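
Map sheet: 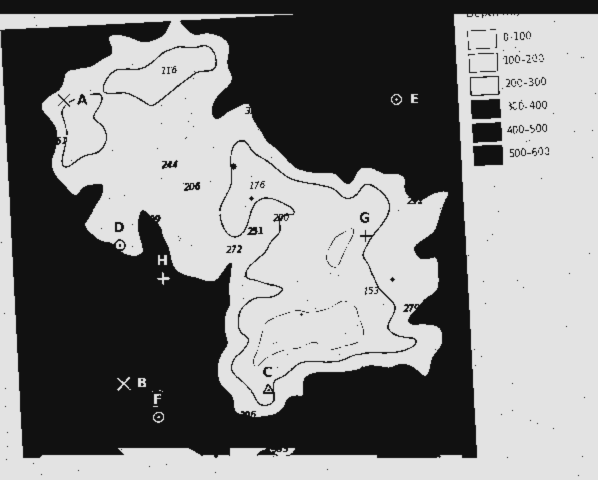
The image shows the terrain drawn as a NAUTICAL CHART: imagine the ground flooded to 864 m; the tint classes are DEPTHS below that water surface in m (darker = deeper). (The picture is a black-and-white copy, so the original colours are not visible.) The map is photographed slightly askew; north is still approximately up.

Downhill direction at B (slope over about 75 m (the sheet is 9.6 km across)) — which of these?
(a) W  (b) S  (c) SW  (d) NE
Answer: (c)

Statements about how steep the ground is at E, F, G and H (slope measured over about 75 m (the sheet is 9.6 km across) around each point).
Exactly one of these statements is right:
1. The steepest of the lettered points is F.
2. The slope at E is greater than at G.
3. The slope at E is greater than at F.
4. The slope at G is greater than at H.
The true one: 4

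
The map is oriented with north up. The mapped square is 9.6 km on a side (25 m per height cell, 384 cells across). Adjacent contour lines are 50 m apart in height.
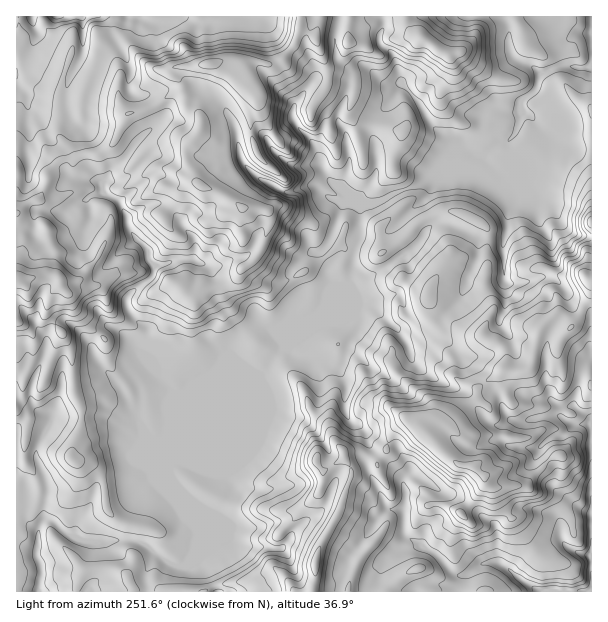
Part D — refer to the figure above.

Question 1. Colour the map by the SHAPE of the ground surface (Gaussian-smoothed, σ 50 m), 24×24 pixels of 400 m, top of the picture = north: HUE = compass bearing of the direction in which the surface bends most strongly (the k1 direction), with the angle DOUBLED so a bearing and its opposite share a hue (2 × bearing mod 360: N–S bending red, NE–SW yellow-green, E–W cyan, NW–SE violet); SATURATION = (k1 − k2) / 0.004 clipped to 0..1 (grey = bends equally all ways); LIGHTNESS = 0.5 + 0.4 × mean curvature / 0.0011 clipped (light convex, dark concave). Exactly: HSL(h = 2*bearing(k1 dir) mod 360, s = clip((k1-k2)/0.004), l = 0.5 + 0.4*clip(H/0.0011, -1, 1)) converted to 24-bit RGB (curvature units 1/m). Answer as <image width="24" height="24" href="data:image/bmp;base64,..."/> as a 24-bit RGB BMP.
<image width="24" height="24" href="data:image/bmp;base64,Qk32BgAAAAAAADYAAAAoAAAAGAAAABgAAAABABgAAAAAAMAGAAATCwAAEwsAAAAAAAAAAAAAvFiSQkqfvJqSV3OLpciWTo2taqnJdF7cXDz6s5Tlb0i1Npvy996jOk2LPp+arma10l+gW8miKH9op8m/ySWKqwszeqQXALw+mDCAj6tNhdKuYFmdvpZtiztSh3lUanpuVHNUITki5e8VIww3+eLSITdA4mhyI1M4abdEfBdDvKpyQEUWcjMshLqafc20jwB7l0CkTuAraTsxc0g6YscxesbQaIWjfXiAfH56TTVm6JcuCq1v36Ze1HJ+KXto5prGiCh+REiQ31tUXLzifcNiV6d0UzBzT6/xp3qHZ0uge51oftKYVYqMgnFkfWdzfnN1a26RS1jExdLstIveGKZq9c22U1iMp7ceMSKnZZDY+6uzghwnP7AsmXgeNY1jHxKVi51bYjNlva1zVsZcUkxtf3Rzf3aCe5uYcn6FT3Z3paY8Vx4c8MdqS80WdzudeOdbGFFmLA0LRE8Z2PPZcqPs4tD7jyiAFWl+LnfAcmHB3+zgirm/VUhpf319fYF9f3x6f39/aXpxSmNdYkKk1/Tg64GSRiqz1X2RMxMwoN/Nt/L2nOS+x1/YChh59tXzEirUosVFLFxa07qYillrYGB2enyBfn+Af39/f39/f39/XXN2PHB0310bvO+5QQ01wyZem93aicuerJNjNqsw2hPNw1r0CMdHvQJ3pLpBHDc3xdV6e1eBZ3aAdYV7e3x+f39/f39/f39/dHd8QDBZY+OAngZ4uGfRtfDxrbDku6nQv4K4vz09oiEsMYUadUsVkSU4eifROHLeveGjamGJh2SYdneMgnd/e357f39/f39/d218ZtC1O4+WcyGQXMV6uJUsKrwzgTYgxCg6yHSbm2lEnKBC0k9vJ6rbTbRUuR9bjNZmcy9CV4dzemx0g3p3goV1dn57gHJ1Z4V9faFcc11ZQmxzrzNvu+WKPRc5UrhvkpVNZV4uy5nb4qHIctFmOGZuisdISTbB0yrRcOOhWydngF5ve2VWdIM9dXpPZYp2f3qReH98cISNdIOfSG974dyeciZsd5hnfk+hqNnMdjGZxKaG0ludOTiFxhCz48Uvq9segxgODGXYdkNCklZq2dyyRZdlOnRShIdCZ3t1fIF6eX1zWXZrlSxKv1+EcKx4UYJ92biRK2exxKfOdITK2kG4danaUJLL0rPlm9D0BxksMnf2ucLdurTVx3fVvk1XbNGVOml5WH9XeXx1c2J6bD+tbcTKtaaYRGdqn9B0Iwstd4cuoSk32Do2tWPEv+GQdTeRynEm59b1ADeGdp4RdEckYiIt9bKoWLFYJ3+boW/Ga4+Un0GRG6w5R1STyqWrbHOo1+GcFg6Kmt/YAxPc1PfukVlYm7pfRj9o5bGmFn1XRA8z3OG2gienM4xucdpS6LeVKYmmLXNJfGepP2ST4J/HIYZmd6Rfr3150LtIEDlSrcqMDzNVpFUIQq2Dy8I7flubmLtlVANSms/TzYpbNEnJo3vMwsyT59+kNGWMbLDNQnXAMmiO1Iy2XUrOh0zSYaTH2e3lJjB7eks3NChr1vfO10PG0HCtTJ+4MLOEpw7u50A2zGrHfbDDctDBj9K85A5s85IANx5AdVRTeGVEOVsRXcgWPoxXuKhudj07cVNdfHBvRk9pgNhpIVmW3KSbiGhOY142PqZaRcOxt0yon8mQiXlYbgAadP96tVP/LRdXl1Esb9dr5qq6OY+BTWlMeHlcgHBvgH57eX19YHqAfrp2S0GgmbJya37C04TYPbB2W0Oiq2RTt5xyoriBKQHTvhMA0PL7FgkqHeugtNZmsYZNuKaJTW9/cXRgd4Jsa4uEgoSNcH17m4lLilRboptocU5WOTlV5beuJFw3Tnww18uMhleOxzsmf+5lMAEyh/t3sCXCSLhxdZiu4M2/bRpPVb53YnmOaouQiWlrgHd2tZxTf1+Fo56BkWicQlV9n9Z21EmmQJDEe65ZVChBi76J6OnABhct77iuPIafnraFQ3p2kRQ/28eKiG9NN2NBeXg7NYlii2aFkNDCZI1noH15VYChRW6BvyXd46DpubLyyUDVasi/jMKRxChyjb7CIHo+TrV8lls+UFYeVUQll1E6utCIUK3CnMHgexWjTs4kYWohZKaPb26LKkLCxsaHK6WpLLZFwogsbOLRxqXoqqPhc0TS86jDc+2Mqg/IacbnoADYi57S0fj35tf0ZaS2Ox5GmdC+g3e6bqXQJs7gTN2/fQAo59N0rn5hfFJUQIQ4d1c0V2MzXlUxMB8j4rJy4MiREmWOpmJWJTmAmOSSYZE0KzIT7EM6NzWCip9kiGl9Napl"/>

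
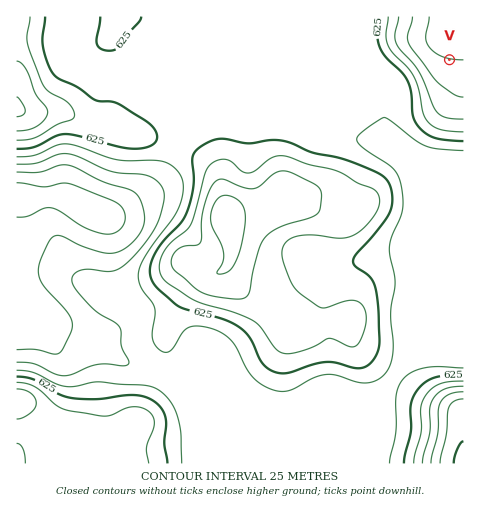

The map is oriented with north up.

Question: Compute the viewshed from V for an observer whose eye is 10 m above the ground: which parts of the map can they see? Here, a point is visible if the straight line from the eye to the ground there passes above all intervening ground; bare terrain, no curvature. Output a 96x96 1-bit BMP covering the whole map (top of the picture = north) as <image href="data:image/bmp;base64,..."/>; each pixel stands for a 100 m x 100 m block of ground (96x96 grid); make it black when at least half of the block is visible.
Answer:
<image width="96" height="96" href="data:image/bmp;base64,Qk2+BAAAAAAAAD4AAAAoAAAAYAAAAGAAAAABAAEAAAAAAIAEAAATCwAAEwsAAAIAAAAAAAAA////AAAAAADg////gAAAAAH////gf///gAAAAAH////gH/H/gAAAAAD////AA/D/gAAAAAD////AAPA/AAAAAAB///8AAHgfAAAAAAB///8AADgfAAAAAAA//P8AAAwfAAAAAAA/8B8AAAQ/AAAAAAAf4A8AAAP+AAAAAAAf4A8AAAH+AAAAAAAP4B8AAAB4AAAAAAAP//9AAAAAAAAAAAAH///AAAAAAAAAAAAH//8AAAAAAAAAAAAD//8AAAAAAAAAAAAD//8AAAAAAAAAAAAB//8AAAAAAAAAAAAB//8AAAAAAAAAAAAB//8AAAAAAAAAAAAB//8AAAAAAAAAAAAB//8AAAAAAAAAAAAB//8AAAAAAAAAAAAD//8AAAAAAAAAAAAH//8AAAAAAAAAAAA///8AAAAAAAAABwD///8AAAAAAAAAP+D///8AAAAAAAAAP+B///8AAAAAAAAAf+B///8AAAAAAAAA//B///8AAAAAAAAB//H///8AAAAAAAAD//////8AAAAAAAAP//////8AAAAAAAAf//////8AAAAAAAA///////8AAAAAAAB///////8AAAAAAAD///////8AAAAAAAD/+H////8AAAAAAAH/8B////8AAAAAAAP/4A////8AAAAAAAf/wAf///8AAAAAAA//gAP///8AAAAAAAf/AAH///8AAAAAAAP+AAD///8AAAAAAAP8AAB///8AAAAAAAP4AAA///8AAAAAAAP4AAAf//8AAAAAAAPwAAAP//8AAAAAAAPwAAAP//8AAAAAAAPwAAAH//8AAAAAAAPwAAAH//8AAAAAAAfwAAAD//wAAAAAAAf4AH////AAAAAAAA/4f////8AAAAAAAA/4/////wAAAAAAAA/5/////gAAAAAAAA/5/////AAAAAAAAB/5/////AAAAAAAAB/5////+AAAAAAAAB/x////+AAAAAAAAB/z////8AAAAAAAAB/z////8AAAAAAAAD/z////8AAAAAAAAD//////4AAAAAAAAD//////4AAAAAAAAH//////wAAAAAAfgP//////gAAwAAA/////////AAA8AAA/////////AAA+AAB////////+AAA/AAH////////+AAB/gf/////////8AAB////////////8AAD////////////4AAD////////////wAAD////////////gAAD////////////AAHz///////////+AAH7///////////8AAD////////////4AAD////////////wAAD////////////gAAD////////////AAAD///////////+AAAD///////////8AAAH///////////4AAAH///////////wAAAH///////////gAAAH///v///////AAAAP///j//////+AAAAP///B//////8AAAAH//+A//////4AAAAD//8A//////wAAAAB7/4Af/////gAAAAAD/wAf/////AAAAAAD/gAf////+AAAAAAA="/>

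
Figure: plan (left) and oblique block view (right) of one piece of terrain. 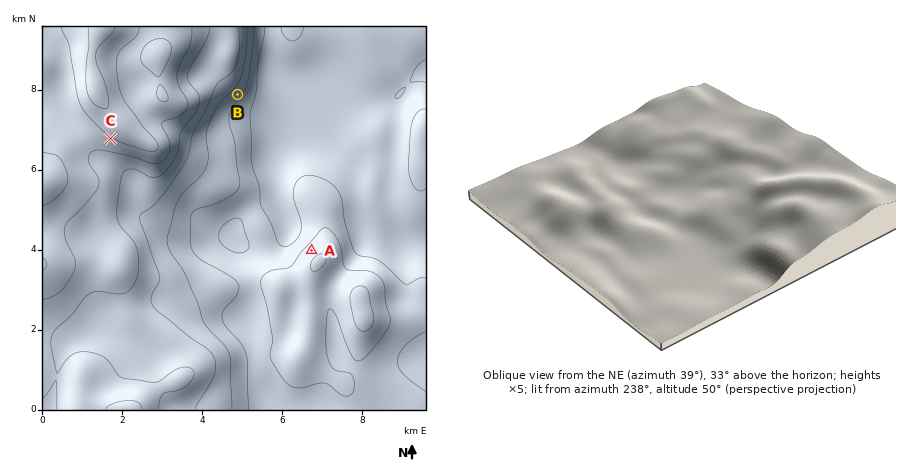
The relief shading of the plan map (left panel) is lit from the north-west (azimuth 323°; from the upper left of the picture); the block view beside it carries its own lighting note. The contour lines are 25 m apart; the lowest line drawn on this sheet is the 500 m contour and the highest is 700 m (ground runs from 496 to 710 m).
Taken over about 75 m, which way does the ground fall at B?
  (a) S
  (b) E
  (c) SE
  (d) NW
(c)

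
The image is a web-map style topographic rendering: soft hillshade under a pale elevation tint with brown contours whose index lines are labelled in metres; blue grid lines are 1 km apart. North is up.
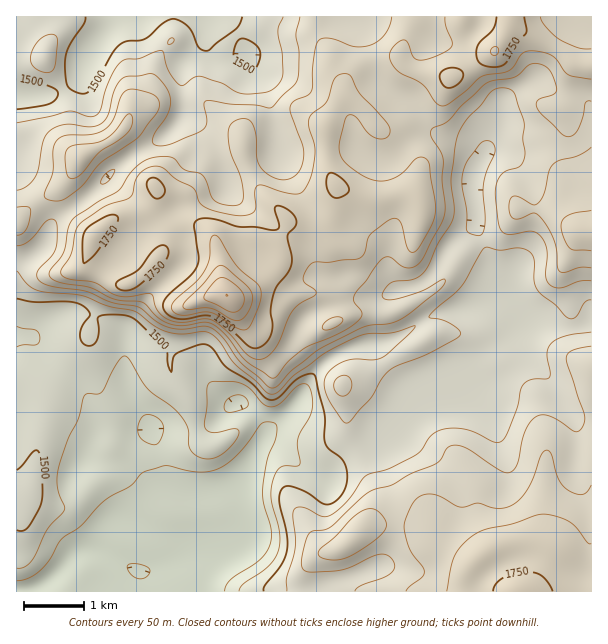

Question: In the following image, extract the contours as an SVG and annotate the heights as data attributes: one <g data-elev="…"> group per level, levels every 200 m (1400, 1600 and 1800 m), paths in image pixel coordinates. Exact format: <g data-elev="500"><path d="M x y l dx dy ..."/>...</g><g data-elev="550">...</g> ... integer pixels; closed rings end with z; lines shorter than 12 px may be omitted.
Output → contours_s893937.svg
<g data-elev="1400"><path d="M17 581l10-2 12-7 11-12 12-21 19-14 24-25 27-15 11-12 22-7 32 6 10 0 9-2 11-6 10-9 24-31 5-2 7 1 4 3-1 9-9 25-4 31 1 13 7 26-1 14-4 8-6 8-31 21-3 4-1 6"/><path d="M152 444l-10-4-4-8 2-11 6-6 4 0 7 2 5 5 1 4 0 8-4 8-3 2z"/><path d="M227 412l-3-4 1-4 2-5 4-2 9-2 5 2 3 4 0 4-3 3-12 4z"/></g><g data-elev="1600"><path d="M339 395l6 1 6-6 0-9-4-5-8 1-4 4-1 8z"/><path d="M591 346l-18 4-4 3-3 4 1 8 18 51-1 8-5 7-6 0-13-10-11-5-7-1-6 2-6 6-5 9-9 34-3 4-4 3-9-3-35-22-7-3-8 1-4 4-5 9-5 5-26 10-18 11-21 6-9 6-32 30-6 3-12 1-3 2-4 10-4 18 1 6 4 4 9 1 27-2 38-16 7 1 5 4 3 8-4 6-8 5-21 7-7 6"/><path d="M17 246l6-1 7-5 17-19 4-2 3 1 3 7-1 19-4 9-15 17 0 6 4 4 13 5 32 4 28 12 23 3 6 4 15 12 12 6 12 1 21-3 7 1 13 11 20 27 26 22 6 1 18-19 27-20 45-22 24-3 10-4 12-8 31-25 3-6-1-2-21 11-22 8-14 2-3-1-2-3 2-6 6-7 5-2 21-3 6-4 5-7 10-22 13-20 4-9 0-9-3-28 4-33 4-14 8-13 13-13 11-14 6-3 7-1 6 1 4 4 9 26 1 7-1 14 2 13-1 7-3 5-17 7-4 5-3 6-2 14 5 31 3 4 4 2 24-3 9 5 5 7 2 8-1 27 2 4 4 4 9 2 18-7 12 0"/><path d="M101 184l1-5 3-5 6-4 4 0-2 5-5 6-4 3z"/><path d="M300 17l-4 18 3 18-2 27-3 6-22 21-66-6-2 4 3 17-4 7-32 15-13 2-5-2 0-6 16-27 2-10-3-9-7-12-8-6-27 3-5 3-5 6-3 9-5 19-6 9-12 4-25-3-9 3-8 5-5 11-4 24-3 9-9 10-10 4"/></g><g data-elev="1800"><path d="M239 329l7 1 5-5 9-23 1-12-4-7-20-17-18-28-3-3-3 0-3 6-1 19-4 10-8 11-22 19-3 5 0 4 4 5 6 1 22-3 8 1z"/><path d="M491 54l3 2 3-2 2-4-2-3-5 1-2 3z"/></g>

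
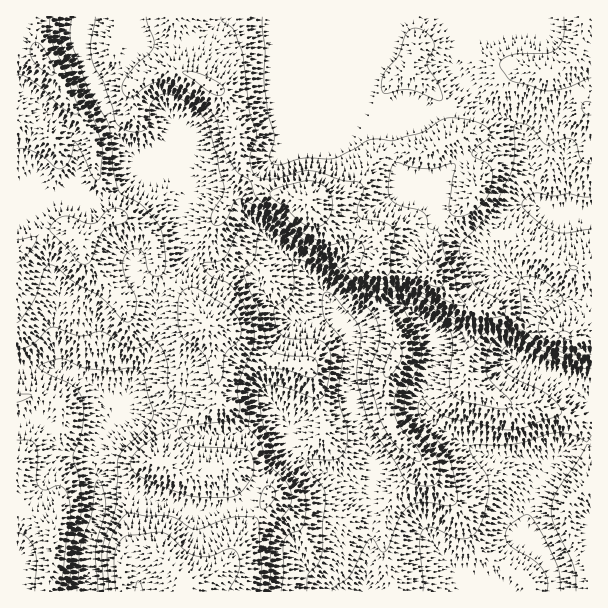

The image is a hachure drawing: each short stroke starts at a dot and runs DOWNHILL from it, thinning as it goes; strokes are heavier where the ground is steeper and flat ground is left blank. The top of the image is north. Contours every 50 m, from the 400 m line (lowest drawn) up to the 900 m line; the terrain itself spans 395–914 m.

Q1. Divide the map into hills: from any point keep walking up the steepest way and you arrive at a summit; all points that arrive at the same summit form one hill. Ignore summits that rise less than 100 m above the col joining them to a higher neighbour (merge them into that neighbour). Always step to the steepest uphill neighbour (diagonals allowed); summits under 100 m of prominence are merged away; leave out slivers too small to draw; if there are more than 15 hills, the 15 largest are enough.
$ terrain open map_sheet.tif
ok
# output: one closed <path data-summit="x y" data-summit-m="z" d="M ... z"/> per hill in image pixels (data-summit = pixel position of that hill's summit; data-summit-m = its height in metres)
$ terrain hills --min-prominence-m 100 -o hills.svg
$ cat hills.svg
<path data-summit="41 57" data-summit-m="914" d="M87 16l-71 1 0 574 72 0 0-45 10-30 0-24 4-4 24 0 18 10 26 4 22 9 42-3 11-3 13-23 7-9 29-23 12 12 12 7 29 11 25 12 2 33-7 42-1 25 225 0 1-149-8 1-23 8-14 15-5 9-9-10-14-8-30-2-9-4-43-26-13-16-2-14 14-36 0-22-4-9-18-17-7-5-11 0-48 24-13-18-39 9-24-19-8-10-6-12-9-9-31-1-26-13-6-10-4-17 0-13 6-23 0-9-6-11-9-1-38-17-20-26-7-21-20-39-4-15 0-18 4-15z"/><path data-summit="308 200" data-summit-m="885" d="M459 16l-370 0-5 22 0 18 4 15 20 39 6 18 10 16 11 13 49 20 4 9 0 9-4 12-2 24 4 17 6 10 26 13 31 1 9 9 2 7 12 15 24 19 39-9 13 18 48-24 14 1 22 21 4 9 0 22-14 36 0 9 5 11 22 18 19 12 21 10 30 2 14 8 9 10 5-9 14-15 31-11 0-37-32-25-29-11-12-6-3-5 0-9 14-30 6-21-2-6-20-18-6-9-4-12 0-19 6-17 8-8 7-3 14 1 1-2-4-4-2-27-11-39-13-14-25-14-23-28-6-10 1-12 5-11z"/><path data-summit="173 569" data-summit-m="797" d="M294 450l-29 23-7 9-13 23-11 3-42 3-22-9-26-4-18-10-24 0-4 4 0 24-10 30 0 45 277 1 9-67-2-33-25-12-29-11-12-7z"/>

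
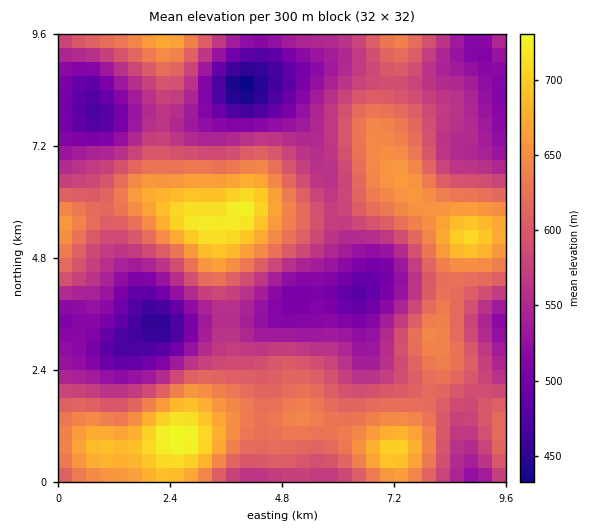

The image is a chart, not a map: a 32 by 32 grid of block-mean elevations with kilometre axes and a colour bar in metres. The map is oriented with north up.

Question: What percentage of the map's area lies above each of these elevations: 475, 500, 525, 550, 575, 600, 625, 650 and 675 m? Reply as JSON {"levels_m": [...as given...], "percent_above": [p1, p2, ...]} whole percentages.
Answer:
{"levels_m": [475, 500, 525, 550, 575, 600, 625, 650, 675], "percent_above": [97, 92, 82, 71, 57, 44, 29, 16, 9]}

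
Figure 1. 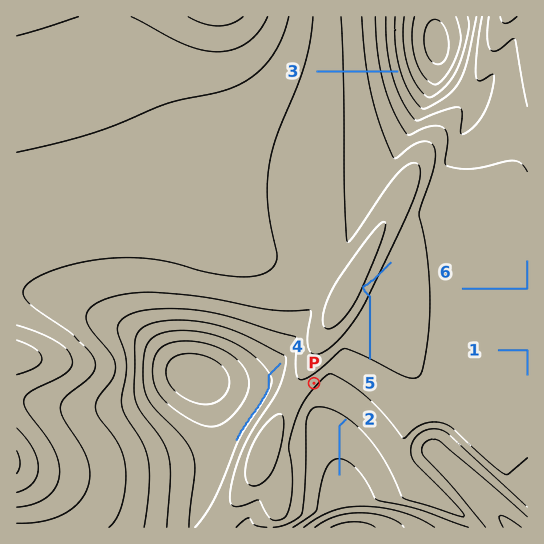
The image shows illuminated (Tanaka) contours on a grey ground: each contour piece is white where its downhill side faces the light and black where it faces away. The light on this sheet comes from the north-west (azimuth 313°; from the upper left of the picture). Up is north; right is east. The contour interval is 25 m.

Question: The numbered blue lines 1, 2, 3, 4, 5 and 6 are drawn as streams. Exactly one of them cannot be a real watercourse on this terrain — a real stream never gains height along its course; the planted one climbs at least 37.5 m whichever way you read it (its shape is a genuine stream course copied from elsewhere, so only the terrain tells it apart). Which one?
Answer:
5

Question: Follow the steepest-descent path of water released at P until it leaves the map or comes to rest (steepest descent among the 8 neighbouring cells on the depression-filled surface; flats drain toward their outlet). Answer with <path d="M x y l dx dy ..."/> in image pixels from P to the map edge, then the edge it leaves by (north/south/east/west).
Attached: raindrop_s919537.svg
<path d="M314 383l7 7 0 29 8 16 1 8 3 6 0 4 1 1 1 12 2 1 1 16 1 2 0 8 2 1 0 8 1 1 0 24"/>
exit: south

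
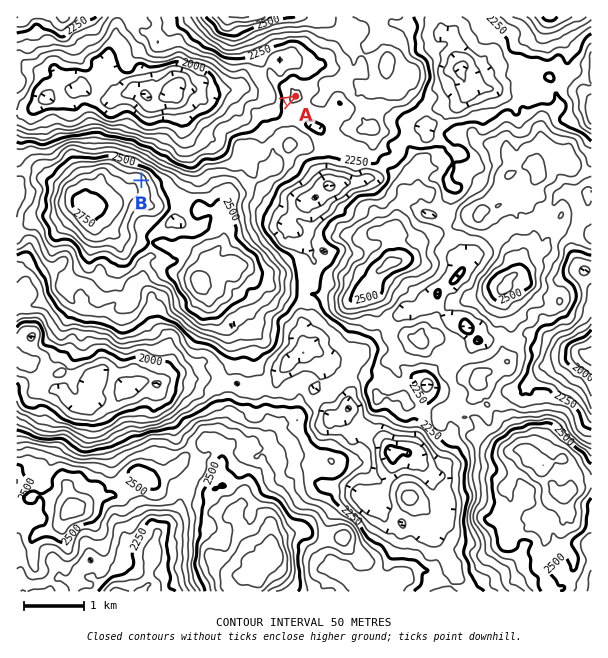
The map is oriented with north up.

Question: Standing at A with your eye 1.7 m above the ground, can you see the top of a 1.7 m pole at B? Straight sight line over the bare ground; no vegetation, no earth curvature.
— yes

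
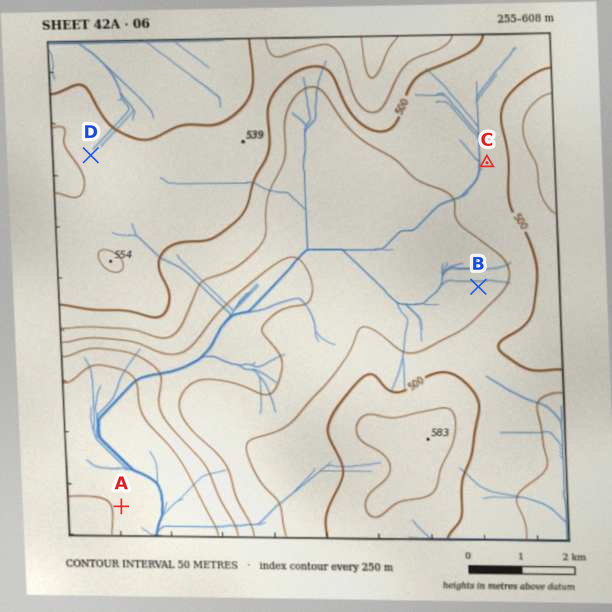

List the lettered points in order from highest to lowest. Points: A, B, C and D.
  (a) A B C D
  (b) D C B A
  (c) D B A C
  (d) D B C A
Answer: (b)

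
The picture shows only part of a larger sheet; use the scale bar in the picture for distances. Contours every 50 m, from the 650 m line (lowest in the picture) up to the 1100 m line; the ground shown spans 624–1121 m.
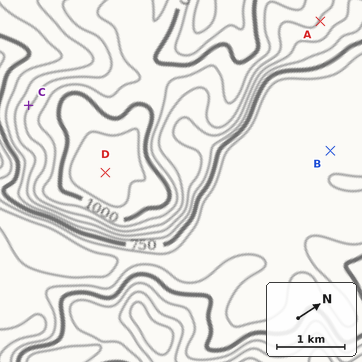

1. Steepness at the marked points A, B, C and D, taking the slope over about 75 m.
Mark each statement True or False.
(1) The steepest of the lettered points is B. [False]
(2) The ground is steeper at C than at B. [True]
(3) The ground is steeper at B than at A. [False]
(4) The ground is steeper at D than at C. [False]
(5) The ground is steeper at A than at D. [True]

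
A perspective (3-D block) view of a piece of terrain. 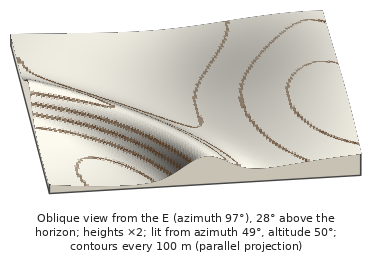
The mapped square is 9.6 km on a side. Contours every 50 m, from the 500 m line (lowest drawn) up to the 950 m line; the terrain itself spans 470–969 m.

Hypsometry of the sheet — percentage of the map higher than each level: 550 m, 79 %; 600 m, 61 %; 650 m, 49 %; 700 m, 37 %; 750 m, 26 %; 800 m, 16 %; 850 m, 6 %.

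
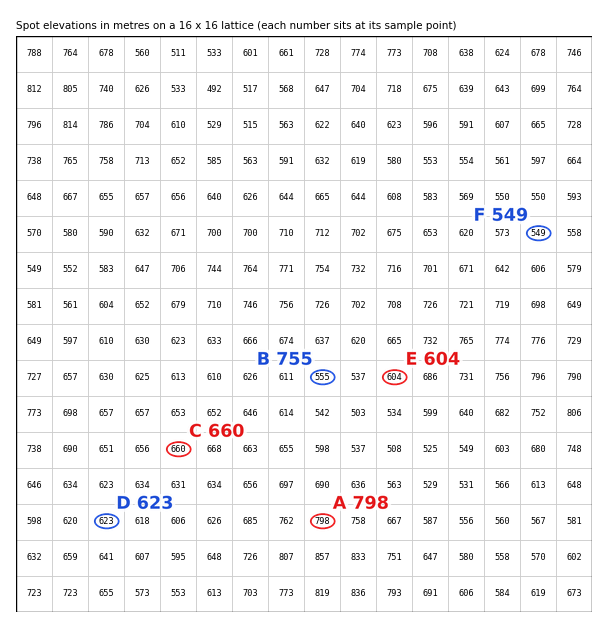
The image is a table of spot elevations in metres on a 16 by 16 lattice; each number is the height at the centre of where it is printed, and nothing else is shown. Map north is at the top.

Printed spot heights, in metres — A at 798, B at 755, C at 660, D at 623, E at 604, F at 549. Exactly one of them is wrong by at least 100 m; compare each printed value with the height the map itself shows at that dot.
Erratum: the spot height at B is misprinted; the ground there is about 555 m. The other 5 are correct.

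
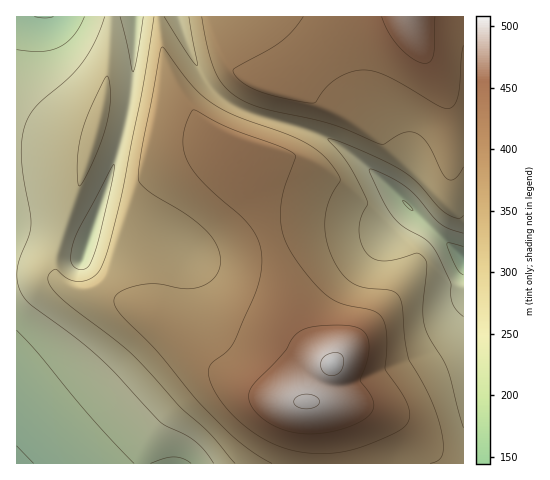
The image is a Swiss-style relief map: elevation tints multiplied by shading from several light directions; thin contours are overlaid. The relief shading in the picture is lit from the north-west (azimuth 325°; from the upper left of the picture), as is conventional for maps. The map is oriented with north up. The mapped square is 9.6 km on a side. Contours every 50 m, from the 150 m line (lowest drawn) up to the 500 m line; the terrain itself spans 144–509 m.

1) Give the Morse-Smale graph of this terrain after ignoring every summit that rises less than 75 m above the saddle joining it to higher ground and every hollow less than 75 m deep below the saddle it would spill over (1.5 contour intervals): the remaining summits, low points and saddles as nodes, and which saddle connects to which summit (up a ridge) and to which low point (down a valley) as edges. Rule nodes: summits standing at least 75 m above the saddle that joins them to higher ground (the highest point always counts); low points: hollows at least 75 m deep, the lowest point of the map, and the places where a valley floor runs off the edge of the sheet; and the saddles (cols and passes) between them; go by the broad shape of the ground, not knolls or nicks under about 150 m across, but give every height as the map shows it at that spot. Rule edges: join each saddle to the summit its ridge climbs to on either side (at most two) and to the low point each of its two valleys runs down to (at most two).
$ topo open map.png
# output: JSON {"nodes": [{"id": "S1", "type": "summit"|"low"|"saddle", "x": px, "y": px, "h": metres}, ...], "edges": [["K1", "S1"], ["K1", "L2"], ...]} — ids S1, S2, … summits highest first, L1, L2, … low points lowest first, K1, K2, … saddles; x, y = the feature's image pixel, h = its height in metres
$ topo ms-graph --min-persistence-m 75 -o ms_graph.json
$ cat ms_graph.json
{"nodes": [
{"id": "S1", "type": "summit", "x": 332, "y": 365, "h": 509},
{"id": "S2", "type": "summit", "x": 409, "y": 17, "h": 484},
{"id": "L1", "type": "low", "x": 17, "y": 463, "h": 144},
{"id": "L2", "type": "low", "x": 45, "y": 17, "h": 148},
{"id": "L3", "type": "low", "x": 463, "y": 260, "h": 163},
{"id": "K1", "type": "saddle", "x": 250, "y": 112, "h": 327},
{"id": "K2", "type": "saddle", "x": 17, "y": 274, "h": 249}],
"edges": [["K1", "S1"], ["K1", "S2"], ["K1", "L1"], ["K1", "L3"], ["K2", "S1"], ["K2", "L1"], ["K2", "L2"]]}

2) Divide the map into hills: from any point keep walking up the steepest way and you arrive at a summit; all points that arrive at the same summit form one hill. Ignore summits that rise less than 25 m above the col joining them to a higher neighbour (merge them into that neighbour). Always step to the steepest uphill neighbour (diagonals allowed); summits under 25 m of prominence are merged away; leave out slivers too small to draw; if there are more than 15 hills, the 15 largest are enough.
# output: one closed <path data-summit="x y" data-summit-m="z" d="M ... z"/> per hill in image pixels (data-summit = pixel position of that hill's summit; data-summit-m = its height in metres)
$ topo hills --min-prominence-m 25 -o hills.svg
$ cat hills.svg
<path data-summit="333 364" data-summit-m="509" d="M179 16l-42 0-2 2-1 46-7 53-13 49-27 78-48-16-23 0 0 235 447 1 1-205-88-84-42-33-28-13-61-17-24-14-19-23-13-28z"/><path data-summit="409 17" data-summit-m="484" d="M463 16l-283 0-1 4 23 55 19 23 24 14 61 17 28 13 42 33 87 84z"/><path data-summit="97 127" data-summit-m="315" d="M136 16l-120 1 1 210 22 1 48 16 27-78 13-49 6-39z"/>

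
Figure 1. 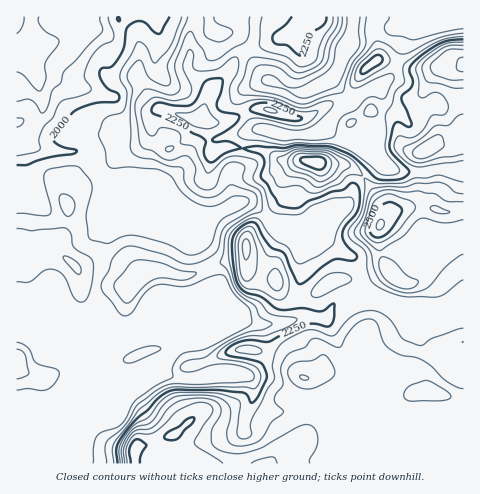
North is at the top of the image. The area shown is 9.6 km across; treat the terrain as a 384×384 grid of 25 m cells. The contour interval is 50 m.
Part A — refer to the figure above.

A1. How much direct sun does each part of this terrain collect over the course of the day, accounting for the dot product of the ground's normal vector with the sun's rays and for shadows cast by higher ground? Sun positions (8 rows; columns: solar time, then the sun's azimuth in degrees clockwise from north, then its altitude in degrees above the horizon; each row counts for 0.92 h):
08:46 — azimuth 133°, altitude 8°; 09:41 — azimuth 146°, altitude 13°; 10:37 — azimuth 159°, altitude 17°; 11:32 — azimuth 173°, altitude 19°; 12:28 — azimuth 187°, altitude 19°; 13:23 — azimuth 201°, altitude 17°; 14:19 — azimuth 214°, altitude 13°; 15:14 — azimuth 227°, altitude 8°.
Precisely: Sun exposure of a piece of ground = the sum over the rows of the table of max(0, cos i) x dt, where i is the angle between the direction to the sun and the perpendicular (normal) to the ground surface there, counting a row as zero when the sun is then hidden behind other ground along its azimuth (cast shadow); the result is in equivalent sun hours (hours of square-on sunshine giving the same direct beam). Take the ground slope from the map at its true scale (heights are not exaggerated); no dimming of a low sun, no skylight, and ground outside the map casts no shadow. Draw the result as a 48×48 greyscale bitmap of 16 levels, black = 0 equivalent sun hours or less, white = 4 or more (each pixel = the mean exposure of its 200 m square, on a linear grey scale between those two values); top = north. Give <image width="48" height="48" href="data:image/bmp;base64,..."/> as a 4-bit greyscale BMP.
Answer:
<image width="48" height="48" href="data:image/bmp;base64,Qk32BAAAAAAAAHYAAAAoAAAAMAAAADAAAAABAAQAAAAAAIAEAAATCwAAEwsAABAAAAAAAAAAAAAAABEREQAiIiIAMzMzAERERABVVVUAZmZmAHd3dwCIiIgAmZmZAKqqqgC7u7sAzMzMAN3d3QDu7u4A////AHd3d3d3iId3d2VDMzNFd3d3Znd3d3d3d3d3d3d3ZmiJiFMiIQEjV4iHZ3d3d3d3d3d3d3dkMiNHmYdmUhEjNWd2Z3d3d3d3d3d3d3ZjEQACR5mHdlZUREVmd3d3d3d3d3d3d2ZlQhACNXmph1ZlRERWd3d3d3d3d3d3d2ZlQyETMzWId2RmZlVnd3d3eJmYiHd3dmZlUyERERESNGNXiHd3d3d3iqqrqYiHZmZlVDEQAAAAACJFaKuXd5mHZniHU7updmZlVUQgAAAAAAEzaszLmHeIZURCI6hlZmZmZmVDEQAAASVniGWJh1aJh2VEVoUjVmZmZnZUMzNGibuXUzNEVmZnh1RGd0VmZmZmZmd2UxE33/2mQyNEVnZVQyNXhxRndmZmZlRFZlQhE0M0REVDR3dkQzRWeGZnd2ZmZmZnd3ZjEAABEjMRNnhlVUVDNHd3d3ZmZmd3d3ZlMQABAAABNFZlVmVDIXd3d3d3eHd3d2ZmVCWJl0NVUyI0VWZmZXd3d3d3iqd3d2ZmZnms3MyoZDEjRmd3d3d3d5l4qrh3d2ZmaO/duIqqdlVXm8zLl3d3d5h5mKyXeHd3ff/bp1Wcypm9//66qpl3eIh1VWrd3duHi8qHdkM1iYi+x2moiYiYmod1VEV4dEe8uZhlREQyI1epVEWKh3Z5qFVmZUMyIQEmmIhTRDMzM0eENWZpumZndCNFRDIRIzIjaIdBJDMzRomWVnZlimd2ZVRFQiIjRFVFd2UyFFZEat7tuXdmV1ZlRWZlVDNFVmZVQxMzRWZlaKze24d3d0RDRmZmZmZmZmZlIAE1ZmZmQzV5q6mbujM0aId3Znd3dmdlIAA4vLh2UiRFirvMu0RXh3d3d3d3ZomXUxFJvd2oZUUzRXdkJGZ4dWd3d3d3aKy5dVeJmJ38uXUhESQzIYeHVWd3d3d2ebu6q+66qZz+yIUAABIjQ4h2VVVXiIiImHeYiZm5ne7/uqQAAAAAE0VURVVomZqryXermGVYnf/rq2EAAmdmZiIiIjVnibze7Kq97cqHZnVEMgASjf/+7SI1Z2aHd5vKm7hnzLlhAAAAABNIuFervHZ4maqXdnmnZ6l0MhAAAAAAATVlUgA2Z5dVVWd3d3iIibzLqFIQAAAAJnZmQREjR3hTRVZmZnib3suYmqq8ymMiJHiGVFUxJEZUVVVUNHecljRDE3zscxN2ICd1VndUQkRFVDMiNWQyAAJWUhIQAAAVUyIjWJh2dlRFQzNGd1QQADRodBAAAAAAJmIjRGiZmVRFRneJmpUQFXZGh1EAFGQhJ9t1M1jN3ERmZmeGZ3UkeXQiaYZEat23RJ7Zd5m8zUZ2VVVlRDRFd3QhN4rN3O/qZDbdllZ3eGdlVVRERDRURGZCJIvu3KmYUxE1QhEUZHd2ZVQ0VVRENFREMlisuYeIZTIRMxAAAId4dlQzZmRERERFVEZ3h3ialWZCIyEAAKeZiHdnl0RVVEZnh3ZlVnirpmZVRDIQAId3dmZ4hkRmVVZ4iHZmVmeIhVZnZUMyEg=="/>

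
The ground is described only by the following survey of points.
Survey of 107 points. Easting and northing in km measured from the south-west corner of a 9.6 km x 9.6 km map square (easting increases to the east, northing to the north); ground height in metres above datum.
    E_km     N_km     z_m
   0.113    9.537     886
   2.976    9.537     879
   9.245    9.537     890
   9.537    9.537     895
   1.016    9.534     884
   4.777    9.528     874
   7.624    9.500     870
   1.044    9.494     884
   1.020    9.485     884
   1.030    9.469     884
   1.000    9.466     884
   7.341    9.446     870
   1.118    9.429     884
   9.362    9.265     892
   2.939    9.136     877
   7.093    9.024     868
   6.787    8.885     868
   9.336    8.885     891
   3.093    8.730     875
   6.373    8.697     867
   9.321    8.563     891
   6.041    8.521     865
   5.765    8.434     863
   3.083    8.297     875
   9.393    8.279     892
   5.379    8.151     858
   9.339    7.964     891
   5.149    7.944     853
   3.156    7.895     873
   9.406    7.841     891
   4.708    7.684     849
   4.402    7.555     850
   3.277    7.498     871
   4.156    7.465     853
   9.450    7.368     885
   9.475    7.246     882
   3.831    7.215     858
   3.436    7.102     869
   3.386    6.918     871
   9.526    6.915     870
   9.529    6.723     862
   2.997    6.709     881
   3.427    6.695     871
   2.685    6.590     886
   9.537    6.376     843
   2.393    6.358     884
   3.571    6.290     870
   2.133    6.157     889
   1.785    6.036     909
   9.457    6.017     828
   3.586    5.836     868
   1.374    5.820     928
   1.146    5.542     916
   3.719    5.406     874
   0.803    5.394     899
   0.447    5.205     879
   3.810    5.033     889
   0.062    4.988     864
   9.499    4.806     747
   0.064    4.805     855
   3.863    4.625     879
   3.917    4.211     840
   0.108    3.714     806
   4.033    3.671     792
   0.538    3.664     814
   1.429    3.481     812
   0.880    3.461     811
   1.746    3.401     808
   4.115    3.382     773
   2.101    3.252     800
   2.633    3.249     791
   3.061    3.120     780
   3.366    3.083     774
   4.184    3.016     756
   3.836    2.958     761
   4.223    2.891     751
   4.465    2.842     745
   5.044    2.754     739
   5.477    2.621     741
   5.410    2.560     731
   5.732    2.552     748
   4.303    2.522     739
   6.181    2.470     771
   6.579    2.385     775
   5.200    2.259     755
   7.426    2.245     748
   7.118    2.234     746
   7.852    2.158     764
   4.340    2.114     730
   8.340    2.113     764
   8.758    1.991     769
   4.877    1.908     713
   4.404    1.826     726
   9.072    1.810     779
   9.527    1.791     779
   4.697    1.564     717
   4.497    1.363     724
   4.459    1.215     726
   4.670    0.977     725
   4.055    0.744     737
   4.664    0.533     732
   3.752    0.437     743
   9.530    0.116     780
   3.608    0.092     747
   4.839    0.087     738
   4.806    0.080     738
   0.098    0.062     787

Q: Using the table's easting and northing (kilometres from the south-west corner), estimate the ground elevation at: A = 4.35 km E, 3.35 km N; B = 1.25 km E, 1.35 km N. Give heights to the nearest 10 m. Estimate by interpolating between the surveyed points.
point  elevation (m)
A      770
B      750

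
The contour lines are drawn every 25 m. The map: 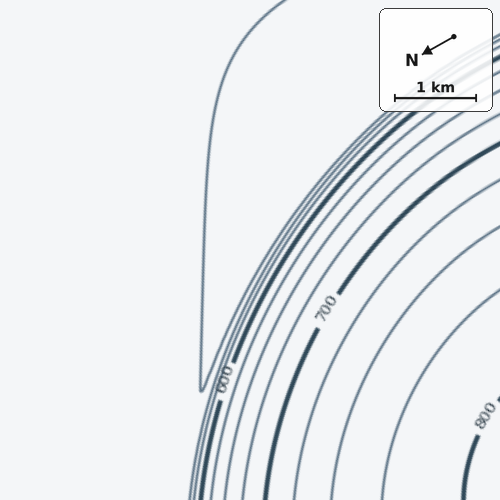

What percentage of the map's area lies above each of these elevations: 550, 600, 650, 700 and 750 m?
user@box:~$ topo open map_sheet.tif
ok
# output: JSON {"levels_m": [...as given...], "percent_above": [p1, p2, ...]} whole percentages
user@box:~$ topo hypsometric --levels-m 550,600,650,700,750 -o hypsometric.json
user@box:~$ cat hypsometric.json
{"levels_m": [550, 600, 650, 700, 750], "percent_above": [39, 37, 32, 24, 13]}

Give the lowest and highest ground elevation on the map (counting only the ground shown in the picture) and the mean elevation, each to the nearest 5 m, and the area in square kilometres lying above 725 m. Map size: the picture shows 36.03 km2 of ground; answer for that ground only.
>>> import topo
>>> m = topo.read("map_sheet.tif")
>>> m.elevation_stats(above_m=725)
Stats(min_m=505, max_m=805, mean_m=600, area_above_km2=6.8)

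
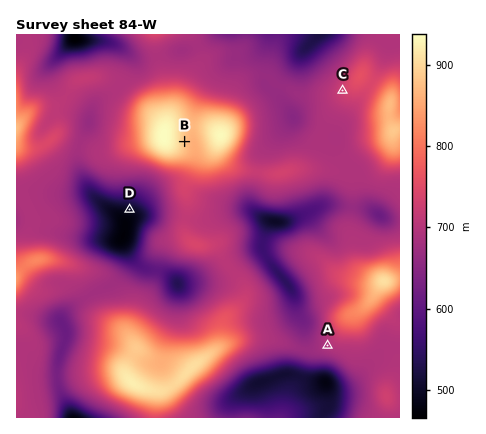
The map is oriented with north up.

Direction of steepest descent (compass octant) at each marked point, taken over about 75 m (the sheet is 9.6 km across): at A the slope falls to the SW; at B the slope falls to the E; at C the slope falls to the W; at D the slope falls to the S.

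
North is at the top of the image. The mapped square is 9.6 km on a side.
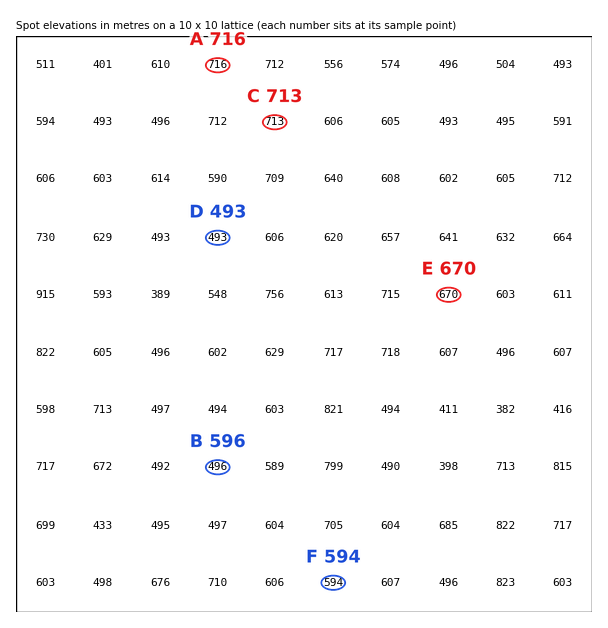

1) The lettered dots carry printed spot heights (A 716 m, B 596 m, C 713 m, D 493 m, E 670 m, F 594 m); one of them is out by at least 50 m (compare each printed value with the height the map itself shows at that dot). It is B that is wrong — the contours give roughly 496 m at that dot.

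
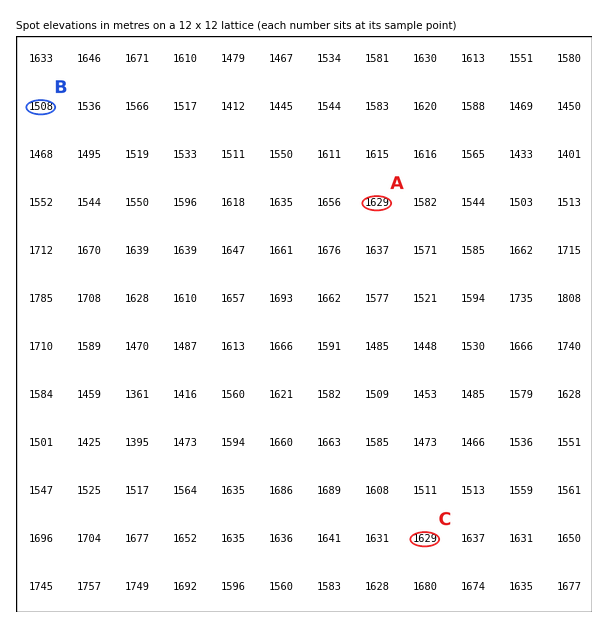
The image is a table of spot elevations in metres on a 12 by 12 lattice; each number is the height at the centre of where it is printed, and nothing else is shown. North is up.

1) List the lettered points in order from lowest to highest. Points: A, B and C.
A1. B C A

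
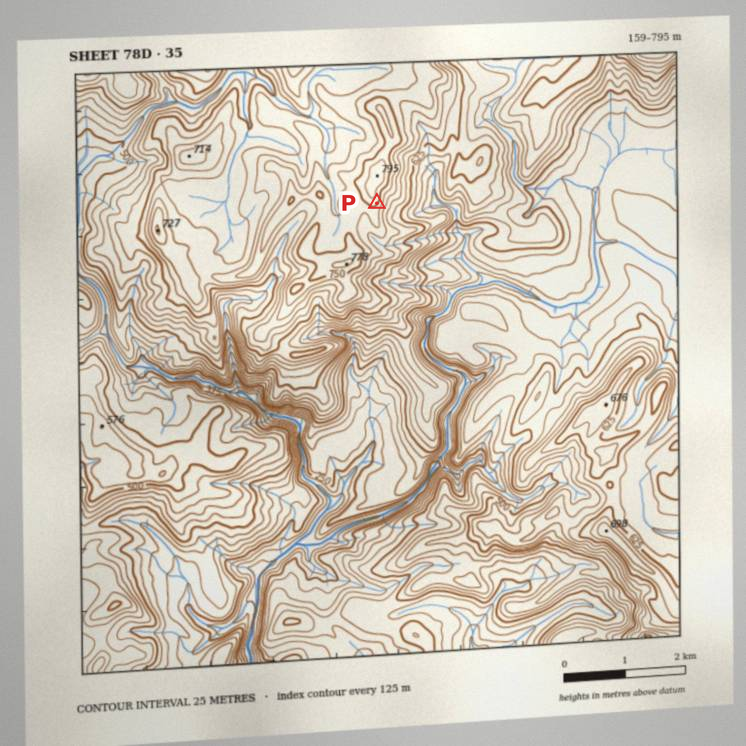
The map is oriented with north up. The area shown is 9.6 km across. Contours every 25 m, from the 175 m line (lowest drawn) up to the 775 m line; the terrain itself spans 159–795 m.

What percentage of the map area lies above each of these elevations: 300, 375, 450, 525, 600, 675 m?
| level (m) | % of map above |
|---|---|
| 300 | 91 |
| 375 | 81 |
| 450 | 63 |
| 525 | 42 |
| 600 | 26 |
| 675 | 10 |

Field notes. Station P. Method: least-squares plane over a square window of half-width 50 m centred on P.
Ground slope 16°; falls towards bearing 130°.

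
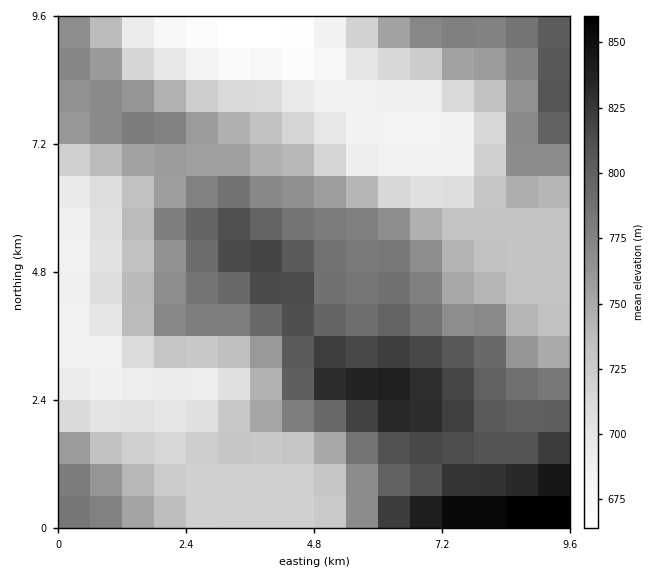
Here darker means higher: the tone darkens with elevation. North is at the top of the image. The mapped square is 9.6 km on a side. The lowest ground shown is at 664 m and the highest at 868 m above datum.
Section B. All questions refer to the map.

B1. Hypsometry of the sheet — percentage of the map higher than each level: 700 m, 83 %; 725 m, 68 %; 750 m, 51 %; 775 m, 35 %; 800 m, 18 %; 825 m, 6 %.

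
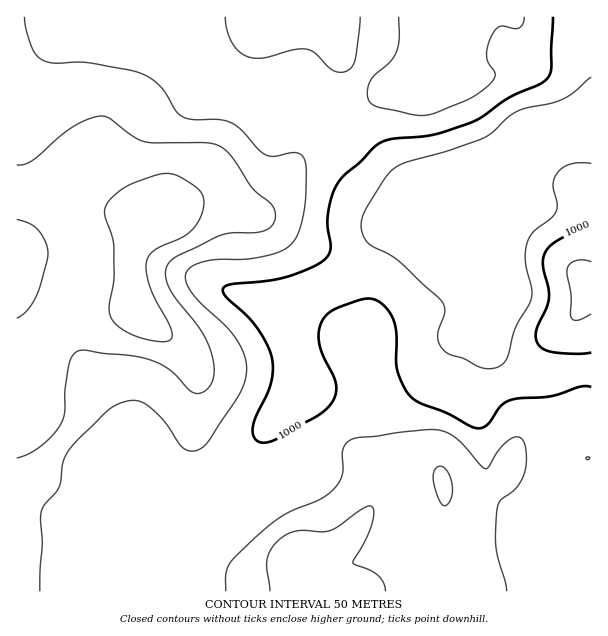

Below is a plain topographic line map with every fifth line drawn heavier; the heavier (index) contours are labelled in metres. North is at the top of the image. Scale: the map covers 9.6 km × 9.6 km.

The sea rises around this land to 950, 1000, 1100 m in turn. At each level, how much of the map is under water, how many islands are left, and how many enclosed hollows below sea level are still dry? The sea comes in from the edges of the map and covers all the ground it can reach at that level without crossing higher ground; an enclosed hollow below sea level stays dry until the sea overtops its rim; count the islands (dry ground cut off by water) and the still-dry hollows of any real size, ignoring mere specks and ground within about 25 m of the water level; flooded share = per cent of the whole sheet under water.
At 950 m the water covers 10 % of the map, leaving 0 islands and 0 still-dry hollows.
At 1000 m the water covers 23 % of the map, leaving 0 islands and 0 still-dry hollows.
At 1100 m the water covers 83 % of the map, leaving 0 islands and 0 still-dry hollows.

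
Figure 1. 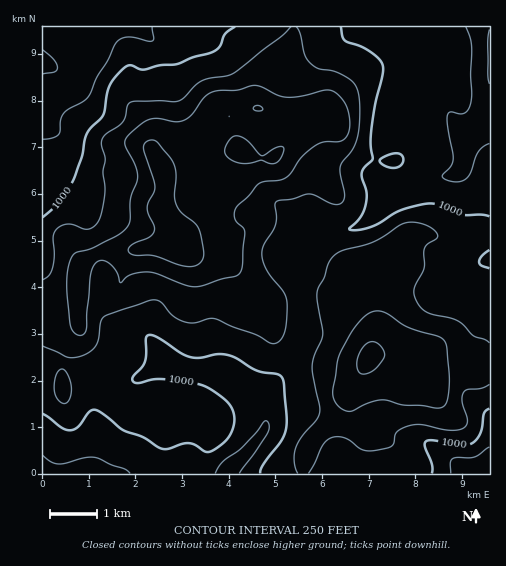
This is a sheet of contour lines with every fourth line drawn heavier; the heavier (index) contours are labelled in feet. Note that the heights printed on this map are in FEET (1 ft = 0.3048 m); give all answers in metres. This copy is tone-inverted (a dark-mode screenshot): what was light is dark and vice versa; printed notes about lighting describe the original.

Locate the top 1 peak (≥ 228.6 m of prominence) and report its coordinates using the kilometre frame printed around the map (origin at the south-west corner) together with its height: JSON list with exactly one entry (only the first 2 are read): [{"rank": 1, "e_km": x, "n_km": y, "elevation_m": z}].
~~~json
[{"rank": 1, "e_km": 2.96, "n_km": 5.04, "elevation_m": 592}]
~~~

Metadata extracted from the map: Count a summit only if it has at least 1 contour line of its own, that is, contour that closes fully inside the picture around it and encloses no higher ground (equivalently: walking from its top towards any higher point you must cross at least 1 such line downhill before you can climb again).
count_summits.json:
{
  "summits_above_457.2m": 3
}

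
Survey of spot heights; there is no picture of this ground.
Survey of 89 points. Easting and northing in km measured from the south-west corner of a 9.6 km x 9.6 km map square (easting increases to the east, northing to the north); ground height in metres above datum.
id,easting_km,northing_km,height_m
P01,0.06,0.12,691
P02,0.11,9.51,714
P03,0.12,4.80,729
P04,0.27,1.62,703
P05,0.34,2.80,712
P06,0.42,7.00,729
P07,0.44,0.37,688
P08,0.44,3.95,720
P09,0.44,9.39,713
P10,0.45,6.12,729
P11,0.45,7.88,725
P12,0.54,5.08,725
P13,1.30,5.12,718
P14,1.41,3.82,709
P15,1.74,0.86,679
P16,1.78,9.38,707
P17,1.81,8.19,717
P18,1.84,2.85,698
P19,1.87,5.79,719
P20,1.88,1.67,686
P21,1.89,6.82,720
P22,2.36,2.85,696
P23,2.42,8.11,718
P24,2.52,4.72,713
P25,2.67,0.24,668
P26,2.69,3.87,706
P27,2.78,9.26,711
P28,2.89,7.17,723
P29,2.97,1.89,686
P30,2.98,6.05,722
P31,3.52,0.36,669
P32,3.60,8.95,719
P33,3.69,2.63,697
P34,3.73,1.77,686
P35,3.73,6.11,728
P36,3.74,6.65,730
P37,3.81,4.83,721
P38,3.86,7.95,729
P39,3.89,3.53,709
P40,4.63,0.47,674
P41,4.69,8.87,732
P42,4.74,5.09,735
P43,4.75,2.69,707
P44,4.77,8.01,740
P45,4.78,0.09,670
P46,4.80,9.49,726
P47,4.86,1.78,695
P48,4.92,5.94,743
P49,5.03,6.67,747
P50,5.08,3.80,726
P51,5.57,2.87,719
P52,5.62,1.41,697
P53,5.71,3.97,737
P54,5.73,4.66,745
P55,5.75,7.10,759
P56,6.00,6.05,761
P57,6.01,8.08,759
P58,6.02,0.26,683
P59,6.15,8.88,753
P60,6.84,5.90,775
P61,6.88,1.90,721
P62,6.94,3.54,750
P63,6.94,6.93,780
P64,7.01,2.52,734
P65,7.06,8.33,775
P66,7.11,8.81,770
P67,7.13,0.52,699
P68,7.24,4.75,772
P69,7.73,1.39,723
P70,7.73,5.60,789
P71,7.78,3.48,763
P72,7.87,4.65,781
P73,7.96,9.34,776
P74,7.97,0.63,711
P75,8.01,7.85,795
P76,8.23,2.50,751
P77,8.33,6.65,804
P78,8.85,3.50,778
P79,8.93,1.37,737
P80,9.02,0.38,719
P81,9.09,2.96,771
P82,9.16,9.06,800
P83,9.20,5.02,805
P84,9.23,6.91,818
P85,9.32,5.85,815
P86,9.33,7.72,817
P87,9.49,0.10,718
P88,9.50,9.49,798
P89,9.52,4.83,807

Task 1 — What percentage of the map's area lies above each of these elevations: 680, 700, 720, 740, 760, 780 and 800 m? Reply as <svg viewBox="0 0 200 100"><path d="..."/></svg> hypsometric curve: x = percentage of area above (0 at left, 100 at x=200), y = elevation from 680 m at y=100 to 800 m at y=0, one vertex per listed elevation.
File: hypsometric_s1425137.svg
<svg viewBox="0 0 200 100"><path d="M190 100l-25-17-48-16-48-17-23-17-18-16-17-17"/></svg>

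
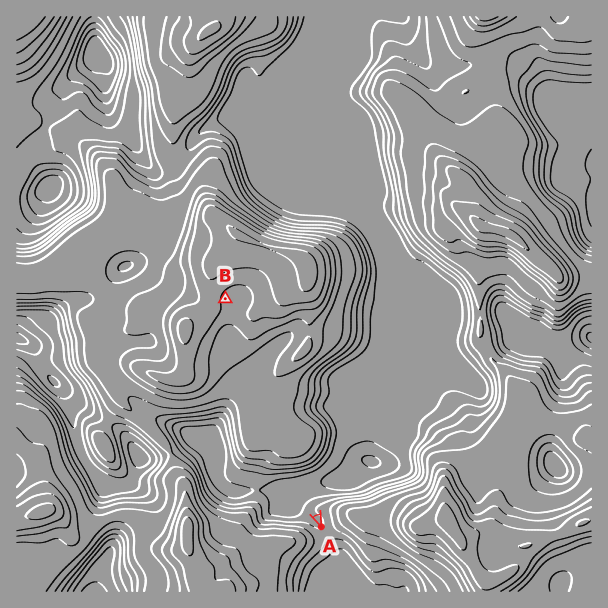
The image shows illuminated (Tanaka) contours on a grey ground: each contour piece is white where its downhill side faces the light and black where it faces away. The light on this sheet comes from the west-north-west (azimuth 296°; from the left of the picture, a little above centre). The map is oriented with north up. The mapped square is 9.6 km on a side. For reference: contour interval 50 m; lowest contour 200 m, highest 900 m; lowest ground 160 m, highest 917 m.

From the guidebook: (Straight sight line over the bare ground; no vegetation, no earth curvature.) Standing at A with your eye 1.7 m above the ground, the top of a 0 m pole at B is hidden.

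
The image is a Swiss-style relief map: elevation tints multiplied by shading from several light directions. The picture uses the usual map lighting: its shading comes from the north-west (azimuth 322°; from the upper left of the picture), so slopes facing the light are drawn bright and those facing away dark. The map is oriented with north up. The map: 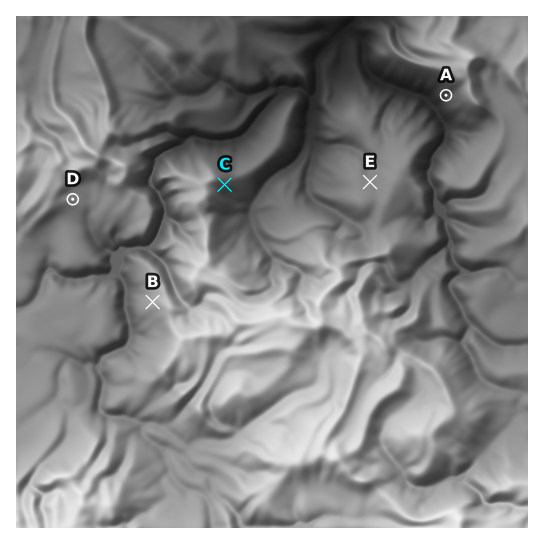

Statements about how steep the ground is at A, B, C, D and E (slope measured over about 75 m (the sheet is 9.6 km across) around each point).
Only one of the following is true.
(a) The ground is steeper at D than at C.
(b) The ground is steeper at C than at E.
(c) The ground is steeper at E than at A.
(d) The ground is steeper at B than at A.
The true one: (b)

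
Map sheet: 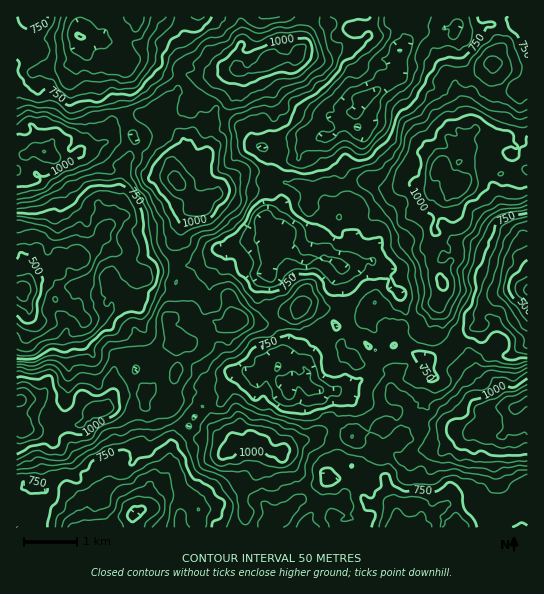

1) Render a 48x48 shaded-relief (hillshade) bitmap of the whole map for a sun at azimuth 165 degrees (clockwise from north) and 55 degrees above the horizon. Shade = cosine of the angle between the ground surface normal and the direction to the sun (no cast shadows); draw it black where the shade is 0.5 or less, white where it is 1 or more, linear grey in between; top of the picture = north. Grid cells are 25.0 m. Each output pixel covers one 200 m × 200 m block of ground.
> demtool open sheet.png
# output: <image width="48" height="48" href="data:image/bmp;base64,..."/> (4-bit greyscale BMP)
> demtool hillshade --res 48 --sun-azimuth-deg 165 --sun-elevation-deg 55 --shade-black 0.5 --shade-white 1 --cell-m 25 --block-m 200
<image width="48" height="48" href="data:image/bmp;base64,Qk32BAAAAAAAAHYAAAAoAAAAMAAAADAAAAABAAQAAAAAAIAEAAATCwAAEwsAABAAAAAAAAAAAAAAABEREQAiIiIAMzMzAERERABVVVUAZmZmAHd3dwCIiIgAmZmZAKqqqgC7u7sAzMzMAN3d3QDu7u4A////AKqr3d3bl0NomFaLyqdYqruavLypq7mqu6ms3c3bunVomXd6q7lnm7qavLu6q6mamoebzMu83bl4q6mavMyoiZmqzdzMqpmrqZiavcu97cuZu7urzczKdmi7ve7dy6u8y93MzMvN7supvMy7zd3KmHiru83d7d3d3e7u7cy7zuy5m97cze7Lu6qry7zN7u7u7/7u7u7LvN3KiK3dzM283My7ypu83d3e7u7t3u7ty83Klmm7yomszM3KqXiavN3d3d7Lze7u7d7ah2aId2Rpq6qqu5h4mry7zbuqu97+3d7shkNVMzEkaXV5mql2d3mZu7qpeJ3tzMzduEIzEhEiJVRniah1RWiZq7u6d3abu7u8ynVDNDNEI1Z4mph0NVRmeWeZdlNZqaqruqhVZ2d3d4iHiYdkJEIyAhJYZEVYh4msuql3h5qZu7uXd3dmVERCAAAUZURXmIibvLuqqauqq8y5eJiJhmUwAAAAREVXqqqazM3dy7vLmruph4mph2UyEAAAIjVVeIq7zM3t3cvMqZiJmJvLl2aJc1MRQhEjVmiqms3u7u3LqIiruqvNuWV5hlQ0ZjEUZmiYiave3d7tqIm8u6q824dmVkV3eIZUQ0aJmHiqmbzty6mrupq927l2ZVZ5iamXZCNomGZkV3e8uqiKqHit3Mp2VFVYmpmql0NoiIdkRDNZh4dniHZ6zLuWRahWiYiqh0R6mHVFQiIkZlVVeZd5upu5msuXZlZ4iWRpiHRXhkMRV2VViZiImau7zbuqhlRHq6iJmHZ5qXUzaamImpiYi7u7zMurupZXmaq8uoiImoeaq8y6qqmqq7u7zNy93Ml4mYi8zNypm6irzMu7maibu8zMzd3N7duHiIes3v7cqrqbvMu7qamLvNzM3e7d3cy4Z3ic7+7tury8y7uruauqzMze7u7t3bvLl4ma3t3c3bu8uqqqupq73M3v///u3dzMuZqqms3M7suqu6uqu5m73d3u7+/u3e7tuqq8l4qqzMuZq7u6mqmbrNzN3dze7u7tuJmpiGWKqZhmZ4mYaJiLmaq8zLvO7u7clld3ipVoiIUjRXY1VHdpmJmZmZvMzN3MpkRYmalkV4hlQ2QSQ1hVeaqYh3iZqqrMp2Q4l4qHiZqXQzMRI0dleJu6qGZXh2erqYdVd3ibzLu6l0RBEzVmeJqpl1ZkM1eJu6qVaIm8zN3cuneFIzNFVnhlVTIiETNWiZqnV4ve3N3MupmHUyIzRFREQzESIyETM1iqh5ve7dzd3LqGVCNDNUNVRGREMzMhACSKu7vN7d3u7czIUzNFVVeZd4ZmVVUyEBNZu7zN3d7u7t3shTNHh3q8ypmHh1VVQiNYmZq73u7u7t3cuXVFdorMy6u6mGeJlkRWZ2aIi8zdzN3MuodUREaaqZq6mHiJqXZURVNXRYibmL3dy4Z1RDJIiJqqmImJh2ZVMjI2MTRGeIi8zLd3ZlM1eLzLq6qqhVVXUjMjMQIkipmam7mJmIdmeb3cvLu6hlVnY0UzIQAkiqupebmKuYmIig=="/>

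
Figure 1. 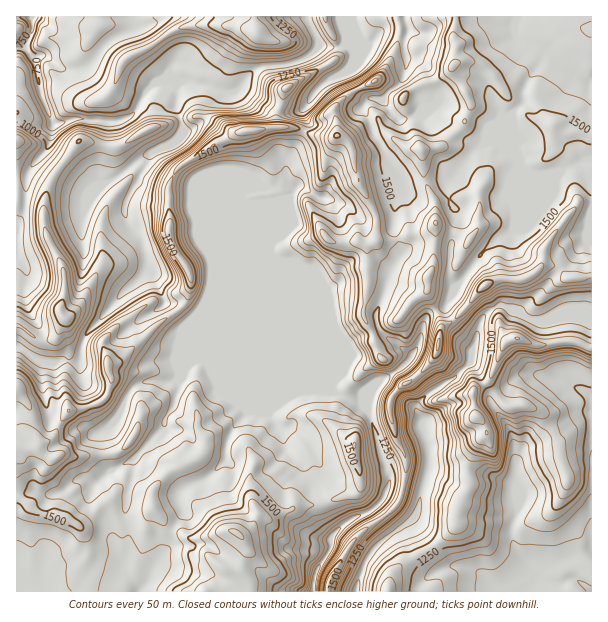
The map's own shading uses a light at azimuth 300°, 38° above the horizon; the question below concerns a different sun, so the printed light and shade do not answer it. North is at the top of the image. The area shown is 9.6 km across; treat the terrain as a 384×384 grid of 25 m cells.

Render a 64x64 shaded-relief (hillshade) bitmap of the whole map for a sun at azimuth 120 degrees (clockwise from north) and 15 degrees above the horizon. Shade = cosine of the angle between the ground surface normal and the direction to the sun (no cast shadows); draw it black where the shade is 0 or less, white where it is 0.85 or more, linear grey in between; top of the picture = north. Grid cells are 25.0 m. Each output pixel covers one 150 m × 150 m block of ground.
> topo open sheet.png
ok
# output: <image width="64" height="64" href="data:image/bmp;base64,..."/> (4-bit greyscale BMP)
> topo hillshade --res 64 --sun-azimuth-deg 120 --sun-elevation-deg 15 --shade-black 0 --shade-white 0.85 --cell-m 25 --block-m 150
<image width="64" height="64" href="data:image/bmp;base64,Qk12CAAAAAAAAHYAAAAoAAAAQAAAAEAAAAABAAQAAAAAAAAIAAATCwAAEwsAABAAAAAAAAAAAAAAABEREQAiIiIAMzMzAERERABVVVUAZmZmAHd3dwCIiIgAmZmZAKqqqgC7u7sAzMzMAN3d3QDu7u4A////AFVURFVVVWZBAAACRVV5ze+wD/sAA5l0R4d2ZVVVRURXVVRERVVVVlMQAAE0Vnib3uAO/gACiYZFd3ZmVVVVVURFVERFVVVFVDIAATRWd4q94AD/YABYmXZndmZmVVVVVEVUREVmVUVVQgABNEZ4h5vbAM/QABR4mYh3d3ZlVVVURVVERWZVVFVCAAEzRoqpmqwgD/gAACR5mZiIdmZWZVZVVVRGdlVEVlMQASRHmrqqm5AH/3AAACaJmZl2VmZmZlVmVEeHVURVUxAAA1aJq7urwQCf6TEAAFmqqnVVZ3dmVmZVV4dVQ0ZlMAAAJGibuqvcIATvtSAAJ5mZdDRYmHdFVUVlVmVCNndCAAABNoiaqr3YAAz7QAAXmpl0ISaql0VUNFQ0ZjEmdkMhAAAmZVd3irvIAN+AAAWaqXUgAou5ZWZEVTJGQSaGQzIhADZkRVREaM6AP7EABIu6dUEAS8yHeHZWQiRBFZhUMzIANmVEVDMjrsAO0wABaruFQgAZ3YdpqXZkI0ICaIdjMwBFVUREMxKdswzmAABqu5UyEBfNh1jLmIdTMyE1eJdDEFZVVEQyEpyiC/kAAGq9tiEBNqx3VJypiHhzESNFioQgN2RERDEEu4EK6hABWK/nEAJHm1VlWZZUN7gxATNYlCNFZTNDIAXLYCrJEAA1n/kgAliaRFZ2hjIAbIMQEzeUA1VUMzMgBcsgarcQAAO/+kECWKpEVYmJZCAJxzESNYYSRVQzMhADqgC7lQAAAq3qYyRXmkV1W8qYUAO6URJVZ0I0RDMyIhJ2Ad2UAAAmq8iFVnZ5RXYnzLuTAYpxEldlVEQzMhIzM0AD3aYQAAebiJd4h3hGdQJmfNgAWJMCVmZVRUMhESNVQAT+g0EAB4ZGd3d3d4hkAkAD3TBGdQJmRFVVVEMzM1ZQAP+jAAA6lTNFVVVmqWIDYgCOozRVEWZVVVVVVEREV3MAHf5QAAi4ZEVVVVWIYgJSAE3ZZVUyVlVVVVVVVVQ1iDAA3+sAAHumZmVVVWZSElEAW8l3ZUNFVVVVVVVVVTBIhwAK7tMAC9qHd2ZWVVVEUQA5y4dlVEVVVVVVVVVVQQBd0ACv/CAH7Kmqh1U1VohxACWLuHVVVVVVVVVVVVVSADi6AA/sYADNmLyoUyNFi6EAUye6hlVVVVVVVVVVVUAAaIowDeyAAFqYiJh1RDJa2QBGIWunVVVVVVVVVVVUIAJne6AL/aEAA2UgAkR0IBjuUARSBbt1VVVVVVVVVVMAJTOdwALe1AARNDISNFIABb7TACUwKrdVVVVVVVVVQQA2AEzWACz7AENFVUREEAAFa9sgAGUBm3VVVVVVVVVBABcgBspyAN+jVUWHZVUAAAVWvJIABCBMtVVVVVVVVUEAB1AAasoAHeuHdXmXdiAABXOLqDAAAAznVVVVVVVVQQAGcgAGy2AD3ZiqZ5qZQgAGkkmpdCAACelVVVVVVVQzAAZ0AATMggApdpy1R5lDAAaiBpmXQgAJ2VVVVVVVVCMQBnUQAauHAAAQBahDRTIABqMDd4hRABi4VVVVVVVTJEAGhjAAamhwABAAWGQhIQAngwFWZ0AAaIZVVVVERVM0ZDaHUgBZVqYRMQAnZkIAAXhyAVVVEAOYZVVVVUMRIiVVRohkIWlTmmNCAAiHZQADmXICZVQACclVVVVVVAAANBI0djQyemFKplQgAql2AAapcgJmUgAKyVVVVVVVMABEABN2IQBqcgaYZUIAW4YAB7ljAnZBAAi4VVVVVVVAADMQAncxADlyBHdlVCAIqDAHuWQBZjAACLdVVVVVVSACMRAVh0IQJ2MUdVVVQQCaQAapdTA3QAAJt1VVVVVVEAUhECiWVCE2VDV2VVVUAElABKp1QgVgAAq3VVVVRVVABEERaZZUI1ZDJYZVVVQxNlABmoZVIlMACdhVVVVUVVIBYgKKhlQ1ZkMjd1VVVENFgwBap2VkNAAB3IVVVVRVQgBTA5p1QzaGVDNWVVVVREW4AAepdmh1EAAM24dmVmZBADMFqnVDOJdlQ0VVRFZVVMxwAIqGaKlhAAB8yoiIdkEAFCaqdDJIqHZURVRERWVVqqIAKIU0m7hAAACaqruXYwAFWJhTICRnh2VEVEQ0ZlV3cwACQgAGvLcQAAJpvLmEAAN4ljIxEyJXdVVVRDRVVVZ1AAARAAAIumAAAAAUd3UAAFZ1MyIjISWHVVRENFVVV5cyAkVTAAAlEQAAAAACIAADdTNFQzQyA4hlVEQzVVV4hAJGeJmCASEAEAAAAAaUAAWoMjM2ZUMRWHVUNEREVWhiABE2iacjVBASIQAABd0wAHuWQAd1VBFYZVZERURFeVABAABZmVNEMjRVMAAA38AAApqkAWZUEmdlZkRVVEWZQAIQABiZdURERFVSAAAc+yAAAswwA0Q1Z1VmU0VVVZkwIzIABqmHVEREVWUQAABMxwAACoAAAFd2VWVkRVVVlhAjRCABmph1RERVaHZTAABblAAEgwAAJ3ZlVVVFVUR2IAJFUAAou5ZERERXiau5IAKGMABkEAAFZlVVRVRFVEATMzRlAAA6uWVERDRom960AEVBADMhAAZ2VVVEVERV4wJDM2dSAABql1REM1d3m6QlZUQAEiIABXdlVURERETXACMzRnZCAABVREQyRmVnYTZkRDATIwAFZmVVRERERHUAEzM1ZlQwAAASIiFGdlUgZ1M0MBIkIAVlVVVERERE"/>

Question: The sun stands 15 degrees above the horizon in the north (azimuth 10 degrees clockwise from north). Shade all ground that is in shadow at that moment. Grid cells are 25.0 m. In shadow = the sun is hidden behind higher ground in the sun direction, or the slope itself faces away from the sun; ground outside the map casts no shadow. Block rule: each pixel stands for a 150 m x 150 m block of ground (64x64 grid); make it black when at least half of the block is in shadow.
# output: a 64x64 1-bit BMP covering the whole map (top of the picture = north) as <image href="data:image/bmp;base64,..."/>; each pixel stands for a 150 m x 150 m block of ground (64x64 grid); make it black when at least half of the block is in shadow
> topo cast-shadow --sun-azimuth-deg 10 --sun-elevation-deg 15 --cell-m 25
<image width="64" height="64" href="data:image/bmp;base64,Qk0+AgAAAAAAAD4AAAAoAAAAQAAAAEAAAAABAAEAAAAAAAACAAATCwAAEwsAAAIAAAAAAAAA////AAAAAAAAAAAP3gAAAAAAAA4eAAAAAAAEAM4B8AAAAAAg5wHwAAAAAAAngfgADgA/hHPB8Ah+AAAB+eDAGPwAAAP84AAc4AAAAf5gEAwAAAAAHzAYDhAAAAAHgDgGOAAAAADIOCZ+AAAABOj/8J4gGAAM7f/gLngAAAzv/4AADAAACO/7wAAEAAAAz/vAB8IAAADf4+AHwAAAwf/z4AfgAAABv4fgAOAAAAO/hAYAMAAAA7/oHgBQAAADvw/+AEYAAAPPh/8AQAAAB+fn/zyAAAAH8/f//IAAAA94c//+AQAADnjxjo8B4AAOfPgADwDgAA78+AgJAHAARBx/3gAA8ADwDD//AADwAPgEH/8AAfAA/AAf/zAB8AD8AAP/OAHgAPwAADAwAeAB/AAAADABwAH8ACAAMAGAAfQAAAAgA4AAwAAAAAABAAGAAgAAAAAAAYYAAAAAAAGBHgAAAAAAH+B+AAAAAAA/+H4AAAAAAD/8/AAAAAAAP/+4GAAAA74f//gYAABB/w//+DsAAECPg//4YAAAAAeA/8AAAAAAAZAOAAAAAA/wEABgAAAAH/gAAgMgAAAQAAHnh4DAABAAB+eDgcAAAAAf8eHBgAAgBj/8cAEAACAP//4QAAAAMAf//wAAAACwAf//cAAAAIAA/+BgAAAAAAA/AGAKAAAAAAAAQEIAAA=="/>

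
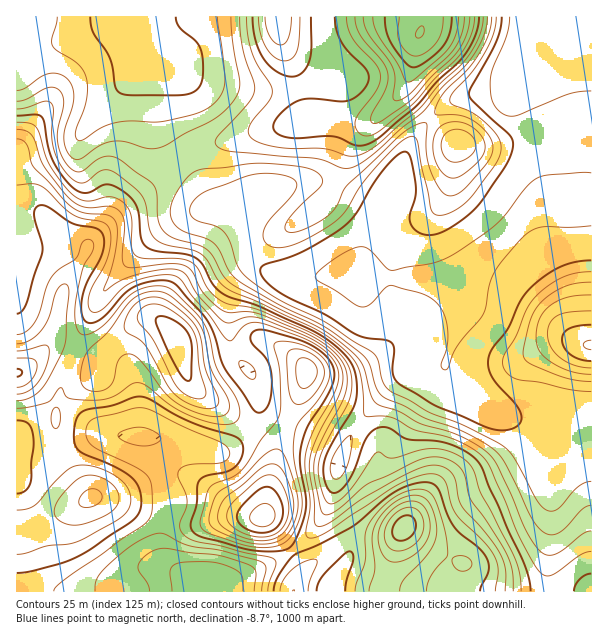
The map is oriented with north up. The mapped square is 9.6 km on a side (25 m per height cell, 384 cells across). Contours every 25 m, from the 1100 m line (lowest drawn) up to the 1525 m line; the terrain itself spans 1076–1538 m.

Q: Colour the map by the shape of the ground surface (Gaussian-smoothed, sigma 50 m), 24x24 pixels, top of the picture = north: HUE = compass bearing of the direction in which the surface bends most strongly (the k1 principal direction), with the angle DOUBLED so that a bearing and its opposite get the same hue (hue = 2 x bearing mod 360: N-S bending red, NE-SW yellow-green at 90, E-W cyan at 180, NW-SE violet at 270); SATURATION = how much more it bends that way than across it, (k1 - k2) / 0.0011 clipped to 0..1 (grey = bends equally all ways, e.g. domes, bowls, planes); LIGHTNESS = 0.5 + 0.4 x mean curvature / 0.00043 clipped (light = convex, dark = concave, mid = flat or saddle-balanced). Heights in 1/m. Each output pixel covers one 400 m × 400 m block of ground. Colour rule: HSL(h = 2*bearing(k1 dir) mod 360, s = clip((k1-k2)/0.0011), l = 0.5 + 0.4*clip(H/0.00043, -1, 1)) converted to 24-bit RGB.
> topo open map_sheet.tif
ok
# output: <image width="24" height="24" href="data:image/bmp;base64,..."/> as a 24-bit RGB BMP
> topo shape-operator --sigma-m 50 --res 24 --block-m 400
<image width="24" height="24" href="data:image/bmp;base64,Qk32BgAAAAAAADYAAAAoAAAAGAAAABgAAAABABgAAAAAAMAGAAATCwAAEwsAAAAAAAAAAAAAfIRMhIlObXtJVYFQaJJtmIZ6gl9ubFxSZFxKKFQ+OLKX9OHXnzxmGlNhuI6Muotdg4tUVGBro4xsprp4e7aYLjqXU1Ktqpypk46el3qaooF+bIhgUXBHcGtKdC84dEMjOycVXVEQDjMAAIoH8KTjMTqzVixu5ZRzk71YMouDib+7ytzThHytPTJ2S1J5pp+JkoGnnmmaq4F5mHxzbYdzToOZPzfZ3LD1xJ3129b12+rwAOl+ADMu6I3fFyHG8tnr7ODfRa7PU7WorqRugVZfSUJuSElvpqN4gVicqXi5z6XOvbPKobfJVYGyKDlUS2h8n7XTurja7+Pc7dfkADtVIUl0QXiuj83H89jYvWilSGFcno9qjXKITUVvSUlroaaBT15WXItpkbOnytHYrI/Emj+sTUKTVs6/VMOzqmKu7t7J3MujIyhYChYptcFMIXMy05pb5Imekm+jcqF4eGOFZUZ1VWJyiZ5sYmGIdplZN8ZCkJVTfD1Gg1F2bJida5JJNjIdOloo5c1z65xlXS40ByAsycFxO4dEQZJCwbOTuqnHqpXEj0CWelN8bGl2kZBqWFBmxMKMZ5hJSD8rbGVCcGRRaEQtXTYZY4EtJLxnqbNe5pd6sWNnDDI9NrmGp8OmR76phLWZpIdzeS1MkTheiGp2b3B+hpaEKX4ne7xjrjJTeGM/S3pCWjNJjTZMjc+SyfbpMKPSWDR27Ipwxq96SYmPCJt2fbaPiZpmYlIzajgmYTM4hGlUi4ZqenpmfIZZst62HG1pulTGz83dY16+Ri2YoavN0vnedb/LXCZvQSlY3rGj7+jZgNDPL4+oLk40bkU3c0pLe15lgVF2n45qgnRce1ZEgnA29tXzdjTIMHOLza+ebkR5UTx4udiYu/OaLR9DVCNGP1ZkvuvN2fLrwr32lRLQg0iEXWxqcnt6a2mDXlmmvJ/CtWC2s2SxyqXIcztT55SYHouizW7Yxk2sS2CD1vXX2u3WFwZukW3Yzfn+zP/12bqXYgo2ZRtJsmGRk3macHqFbnyBUoiFbVmOu3K0nbXLwdDgOEJQ5b+QIbc+CCA26qrn2efy1fbfvoSuHhGFl/Ldj+WnXzIYNggCWxkgbFtVf4NplXt6hHSHeXp/Z3p2PmBth6Ksr76nf5J3Q1dy0s6X5J6IBS4qIrlx3djG3KOBcl4/OnZraZoqORkJQBsTd1RIgG1ufnp9fIJ4goJ0gXh5fn1/eHyAUoOAQpNtrqSJoZCfXXV+UZ5U6X+HTsRsAk0rM4cr1ZeT2Jy9cURkVCQnczksYXJAXXtWc31yfn18g315gXpveoBtd394fIB/coJ6Tn5bUYpGjZdfcm16cYRmfrup7t3dNXeDJHE7RHItq045r0B2bT6Lxnu/v4SNToFGQXdJaXxzhW98lGVnipZeV39bcH91e4B8d4F2aoBidoFWbHGMmta4XNHk35G81JLFT2J/TVpAW10/j29YUl18Y3ij2qbW37DWZaqbP4F8YmySnXitwouSbJVdToBocYB8foB9f4B9fn96iqS1r+u0IBZDpnQ/v4N1tkmikF+AZGxbfoFXW25NOl85WXhGv3910YSNRn5sP25vbktzxXtqwbOMTYRxVnt2eX99f39+f39+hNBNgchVFwkqwbqLlWVeilp+qnCWmWOTlGxugGFZZmRFT2kyWm4zwYRNvbNHGkc8NixhyKOHzLmLZpxjPnx8aHl2fH91fH955e3VeHE9DhYlpaxnoWp3dWuHlHKgoX24qoe/r3jBpIW7jY6uZJWebm2j7KmgIXQ5BiYt0cS25+Hqxc/lSjHEeWOLf4Vybn5v4ZCk00xyIkZTR4ZYkIl2eHSGbIiPcHaZlXKpoYO2pJPBt6fLmJXIW3LD8Lnv+cTWATIkAMpiyNy4tFCIbjKCnHyxqJG1g3mgckRK67O5cVOxT318Znpgfn1ocXpiWmRVaGZYhXVcin9Vj55bhZFsXmx+RFx9/sTe9sjIAjERIDsIcFE1UmJjXXtcjo5xloSeRmxMu7ZprGiRemqNa3F7fX10fXtzZWRxbFtwhlFSqodJe7xLV4NicF9dPS8ua08t/93Mt1VoGG8sHmZBWm15dH95aYBle4NjbYdkco5Xh3toh2+BfHGBgHqAgHZ4ZmNzXFN3l1aV0sCckdOTSFaFf0B7fTtxaKyj7unW5s3brrbMIIJ/KmJpcXx8gHx6f351jJSIfY98b4B0d3F3fXd+fXiAiHaLb2yOS1KEZlCU7+3Wn8qOMzBtXjeVlY6/isC7xr+c18S40sDMdIfHGjp+ZG2AfXx/g4CC"/>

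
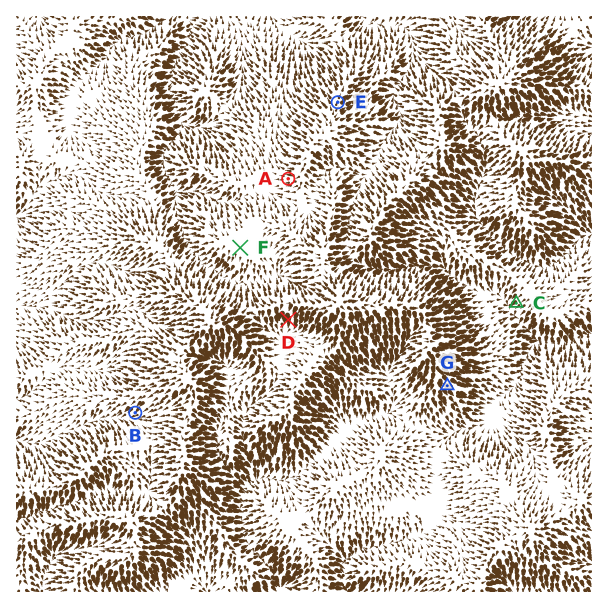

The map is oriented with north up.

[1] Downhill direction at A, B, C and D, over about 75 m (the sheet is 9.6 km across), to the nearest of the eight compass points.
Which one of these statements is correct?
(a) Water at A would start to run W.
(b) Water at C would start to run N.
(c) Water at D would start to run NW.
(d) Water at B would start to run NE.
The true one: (a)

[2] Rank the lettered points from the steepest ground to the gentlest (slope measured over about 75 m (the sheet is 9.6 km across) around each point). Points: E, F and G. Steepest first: G E F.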